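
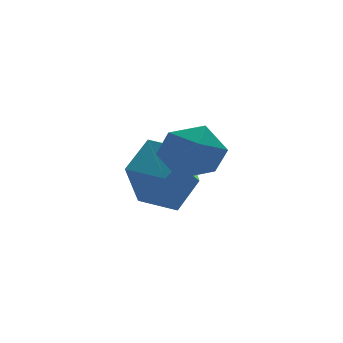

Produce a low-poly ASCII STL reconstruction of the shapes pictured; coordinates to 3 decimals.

solid 
facet normal -0.660 0.742 0.123
outer loop
vertex -4.143 1.702 1.77
vertex -3.419 2.624 0.088
vertex -5.112 0.975 0.954
endloop
endfacet
facet normal -0.353 -0.450 0.820
outer loop
vertex -4.241 -0.004 0.792
vertex -4.143 1.702 1.77
vertex -5.112 0.975 0.954
endloop
endfacet
facet normal -0.660 0.742 0.123
outer loop
vertex -5.112 0.975 0.954
vertex -3.419 2.624 0.088
vertex -4.388 1.897 -0.728
endloop
endfacet
facet normal -0.663 -0.498 -0.558
outer loop
vertex -4.388 1.897 -0.728
vertex -4.241 -0.004 0.792
vertex -5.112 0.975 0.954
endloop
endfacet
facet normal 0.663 0.498 0.558
outer loop
vertex -4.143 1.702 1.77
vertex -2.548 1.645 -0.074
vertex -3.419 2.624 0.088
endloop
endfacet
facet normal -0.353 -0.450 0.820
outer loop
vertex -3.272 0.723 1.608
vertex -4.143 1.702 1.77
vertex -4.241 -0.004 0.792
endloop
endfacet
facet normal 0.663 0.498 0.558
outer loop
vertex -3.272 0.723 1.608
vertex -2.548 1.645 -0.074
vertex -4.143 1.702 1.77
endloop
endfacet
facet normal 0.353 0.450 -0.820
outer loop
vertex -3.419 2.624 0.088
vertex -2.548 1.645 -0.074
vertex -4.388 1.897 -0.728
endloop
endfacet
facet normal -0.663 -0.498 -0.558
outer loop
vertex -3.517 0.918 -0.89
vertex -4.241 -0.004 0.792
vertex -4.388 1.897 -0.728
endloop
endfacet
facet normal 0.353 0.450 -0.820
outer loop
vertex -4.388 1.897 -0.728
vertex -2.548 1.645 -0.074
vertex -3.517 0.918 -0.89
endloop
endfacet
facet normal 0.660 -0.742 -0.123
outer loop
vertex -3.517 0.918 -0.89
vertex -3.272 0.723 1.608
vertex -4.241 -0.004 0.792
endloop
endfacet
facet normal 0.660 -0.742 -0.123
outer loop
vertex -2.548 1.645 -0.074
vertex -3.272 0.723 1.608
vertex -3.517 0.918 -0.89
endloop
endfacet
facet normal -0.151 -0.290 0.945
outer loop
vertex -4.588 -1.162 2.988
vertex -4.057 -2.085 2.79
vertex -3.517 -1.215 3.143
endloop
endfacet
facet normal -0.109 0.421 0.900
outer loop
vertex -4.588 -1.162 2.988
vertex -3.517 -1.215 3.143
vertex -3.955 -0.339 2.68
endloop
endfacet
facet normal -0.618 0.644 0.450
outer loop
vertex -4.588 -1.162 2.988
vertex -3.955 -0.339 2.68
vertex -4.764 -0.668 2.04
endloop
endfacet
facet normal -0.973 0.071 0.218
outer loop
vertex -4.588 -1.162 2.988
vertex -4.764 -0.668 2.04
vertex -4.828 -1.747 2.108
endloop
endfacet
facet normal -0.685 -0.506 0.524
outer loop
vertex -4.588 -1.162 2.988
vertex -4.828 -1.747 2.108
vertex -4.057 -2.085 2.79
endloop
endfacet
facet normal 0.523 0.588 0.617
outer loop
vertex -3.955 -0.339 2.68
vertex -3.517 -1.215 3.143
vertex -3.032 -0.753 2.292
endloop
endfacet
facet normal 0.456 -0.563 0.689
outer loop
vertex -3.517 -1.215 3.143
vertex -4.057 -2.085 2.79
vertex -3.096 -1.832 2.36
endloop
endfacet
facet normal -0.407 -0.914 0.007
outer loop
vertex -4.057 -2.085 2.79
vertex -4.828 -1.747 2.108
vertex -3.905 -2.161 1.72
endloop
endfacet
facet normal -0.874 0.021 -0.486
outer loop
vertex -4.828 -1.747 2.108
vertex -4.764 -0.668 2.04
vertex -4.343 -1.285 1.257
endloop
endfacet
facet normal -0.299 0.948 -0.110
outer loop
vertex -4.764 -0.668 2.04
vertex -3.955 -0.339 2.68
vertex -3.803 -0.415 1.61
endloop
endfacet
facet normal 0.973 -0.071 -0.218
outer loop
vertex -3.272 -1.338 1.412
vertex -3.032 -0.753 2.292
vertex -3.096 -1.832 2.36
endloop
endfacet
facet normal 0.618 -0.644 -0.450
outer loop
vertex -3.272 -1.338 1.412
vertex -3.096 -1.832 2.36
vertex -3.905 -2.161 1.72
endloop
endfacet
facet normal 0.109 -0.421 -0.900
outer loop
vertex -3.272 -1.338 1.412
vertex -3.905 -2.161 1.72
vertex -4.343 -1.285 1.257
endloop
endfacet
facet normal 0.151 0.290 -0.945
outer loop
vertex -3.272 -1.338 1.412
vertex -4.343 -1.285 1.257
vertex -3.803 -0.415 1.61
endloop
endfacet
facet normal 0.685 0.506 -0.524
outer loop
vertex -3.272 -1.338 1.412
vertex -3.803 -0.415 1.61
vertex -3.032 -0.753 2.292
endloop
endfacet
facet normal 0.874 -0.021 0.486
outer loop
vertex -3.096 -1.832 2.36
vertex -3.032 -0.753 2.292
vertex -3.517 -1.215 3.143
endloop
endfacet
facet normal 0.299 -0.948 0.110
outer loop
vertex -3.905 -2.161 1.72
vertex -3.096 -1.832 2.36
vertex -4.057 -2.085 2.79
endloop
endfacet
facet normal -0.523 -0.588 -0.617
outer loop
vertex -4.343 -1.285 1.257
vertex -3.905 -2.161 1.72
vertex -4.828 -1.747 2.108
endloop
endfacet
facet normal -0.456 0.563 -0.689
outer loop
vertex -3.803 -0.415 1.61
vertex -4.343 -1.285 1.257
vertex -4.764 -0.668 2.04
endloop
endfacet
facet normal 0.407 0.914 -0.007
outer loop
vertex -3.032 -0.753 2.292
vertex -3.803 -0.415 1.61
vertex -3.955 -0.339 2.68
endloop
endfacet

endsolid


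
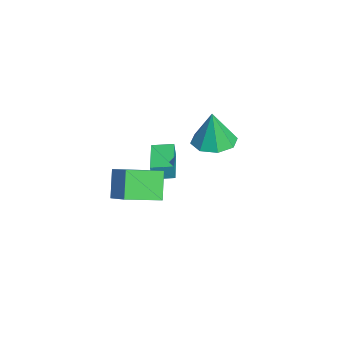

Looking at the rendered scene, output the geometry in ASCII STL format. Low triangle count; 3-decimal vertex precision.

solid 
facet normal -0.068 0.057 -0.996
outer loop
vertex -2.106 3.696 -1.89
vertex -2.774 2.873 -1.891
vertex -2.881 3.925 -1.824
endloop
endfacet
facet normal 0.285 0.822 0.493
outer loop
vertex -2.106 3.696 -1.89
vertex -2.881 3.925 -1.824
vertex -2.646 2.767 -0.029
endloop
endfacet
facet normal -0.068 0.056 -0.996
outer loop
vertex -2.881 3.925 -1.824
vertex -2.774 2.873 -1.891
vertex -3.594 3.538 -1.797
endloop
endfacet
facet normal -0.387 0.751 0.535
outer loop
vertex -2.881 3.925 -1.824
vertex -3.594 3.538 -1.797
vertex -2.646 2.767 -0.029
endloop
endfacet
facet normal -0.068 0.056 -0.996
outer loop
vertex -3.594 3.538 -1.797
vertex -2.774 2.873 -1.891
vertex -3.826 2.762 -1.825
endloop
endfacet
facet normal -0.815 0.224 0.535
outer loop
vertex -3.594 3.538 -1.797
vertex -3.826 2.762 -1.825
vertex -2.646 2.767 -0.029
endloop
endfacet
facet normal -0.068 0.057 -0.996
outer loop
vertex -3.826 2.762 -1.825
vertex -2.774 2.873 -1.891
vertex -3.442 2.05 -1.892
endloop
endfacet
facet normal -0.746 -0.449 0.492
outer loop
vertex -3.826 2.762 -1.825
vertex -3.442 2.05 -1.892
vertex -2.646 2.767 -0.029
endloop
endfacet
facet normal -0.069 0.057 -0.996
outer loop
vertex -3.442 2.05 -1.892
vertex -2.774 2.873 -1.891
vertex -2.667 1.821 -1.959
endloop
endfacet
facet normal -0.221 -0.875 0.431
outer loop
vertex -3.442 2.05 -1.892
vertex -2.667 1.821 -1.959
vertex -2.646 2.767 -0.029
endloop
endfacet
facet normal -0.069 0.057 -0.996
outer loop
vertex -2.667 1.821 -1.959
vertex -2.774 2.873 -1.891
vertex -1.954 2.208 -1.986
endloop
endfacet
facet normal 0.451 -0.803 0.389
outer loop
vertex -2.667 1.821 -1.959
vertex -1.954 2.208 -1.986
vertex -2.646 2.767 -0.029
endloop
endfacet
facet normal -0.069 0.058 -0.996
outer loop
vertex -1.954 2.208 -1.986
vertex -2.774 2.873 -1.891
vertex -1.722 2.985 -1.957
endloop
endfacet
facet normal 0.878 -0.277 0.390
outer loop
vertex -1.954 2.208 -1.986
vertex -1.722 2.985 -1.957
vertex -2.646 2.767 -0.029
endloop
endfacet
facet normal -0.069 0.057 -0.996
outer loop
vertex -1.722 2.985 -1.957
vertex -2.774 2.873 -1.891
vertex -2.106 3.696 -1.89
endloop
endfacet
facet normal 0.810 0.396 0.433
outer loop
vertex -1.722 2.985 -1.957
vertex -2.106 3.696 -1.89
vertex -2.646 2.767 -0.029
endloop
endfacet
facet normal -0.789 -0.310 -0.530
outer loop
vertex 1.05 -1.623 -0.957
vertex 0.678 -0.047 -1.324
vertex 1.902 -1.706 -2.177
endloop
endfacet
facet normal 0.224 -0.949 0.221
outer loop
vertex 3.362 -1.133 -1.196
vertex 1.05 -1.623 -0.957
vertex 1.902 -1.706 -2.177
endloop
endfacet
facet normal -0.789 -0.310 -0.530
outer loop
vertex 1.902 -1.706 -2.177
vertex 0.678 -0.047 -1.324
vertex 1.53 -0.13 -2.544
endloop
endfacet
facet normal 0.572 -0.056 -0.819
outer loop
vertex 1.53 -0.13 -2.544
vertex 3.362 -1.133 -1.196
vertex 1.902 -1.706 -2.177
endloop
endfacet
facet normal -0.572 0.056 0.819
outer loop
vertex 1.05 -1.623 -0.957
vertex 2.138 0.526 -0.343
vertex 0.678 -0.047 -1.324
endloop
endfacet
facet normal 0.224 -0.949 0.221
outer loop
vertex 2.51 -1.05 0.024
vertex 1.05 -1.623 -0.957
vertex 3.362 -1.133 -1.196
endloop
endfacet
facet normal -0.572 0.056 0.819
outer loop
vertex 2.51 -1.05 0.024
vertex 2.138 0.526 -0.343
vertex 1.05 -1.623 -0.957
endloop
endfacet
facet normal -0.224 0.949 -0.221
outer loop
vertex 0.678 -0.047 -1.324
vertex 2.138 0.526 -0.343
vertex 1.53 -0.13 -2.544
endloop
endfacet
facet normal 0.572 -0.056 -0.819
outer loop
vertex 2.99 0.443 -1.563
vertex 3.362 -1.133 -1.196
vertex 1.53 -0.13 -2.544
endloop
endfacet
facet normal -0.224 0.949 -0.221
outer loop
vertex 1.53 -0.13 -2.544
vertex 2.138 0.526 -0.343
vertex 2.99 0.443 -1.563
endloop
endfacet
facet normal 0.789 0.310 0.530
outer loop
vertex 2.99 0.443 -1.563
vertex 2.51 -1.05 0.024
vertex 3.362 -1.133 -1.196
endloop
endfacet
facet normal 0.789 0.310 0.530
outer loop
vertex 2.138 0.526 -0.343
vertex 2.51 -1.05 0.024
vertex 2.99 0.443 -1.563
endloop
endfacet
facet normal -0.994 0.047 0.094
outer loop
vertex -3.503 0.113 -2.62
vertex -3.445 1.136 -2.52
vertex -3.575 0.195 -3.422
endloop
endfacet
facet normal -0.057 -0.994 -0.097
outer loop
vertex -1.675 0.104 -3.6
vertex -3.503 0.113 -2.62
vertex -3.575 0.195 -3.422
endloop
endfacet
facet normal -0.995 0.048 0.093
outer loop
vertex -3.575 0.195 -3.422
vertex -3.445 1.136 -2.52
vertex -3.516 1.218 -3.323
endloop
endfacet
facet normal -0.088 0.101 -0.991
outer loop
vertex -3.516 1.218 -3.323
vertex -1.675 0.104 -3.6
vertex -3.575 0.195 -3.422
endloop
endfacet
facet normal 0.088 -0.102 0.991
outer loop
vertex -3.503 0.113 -2.62
vertex -1.545 1.045 -2.698
vertex -3.445 1.136 -2.52
endloop
endfacet
facet normal -0.057 -0.994 -0.096
outer loop
vertex -1.604 0.022 -2.797
vertex -3.503 0.113 -2.62
vertex -1.675 0.104 -3.6
endloop
endfacet
facet normal 0.088 -0.101 0.991
outer loop
vertex -1.604 0.022 -2.797
vertex -1.545 1.045 -2.698
vertex -3.503 0.113 -2.62
endloop
endfacet
facet normal 0.057 0.994 0.096
outer loop
vertex -3.445 1.136 -2.52
vertex -1.545 1.045 -2.698
vertex -3.516 1.218 -3.323
endloop
endfacet
facet normal -0.087 0.102 -0.991
outer loop
vertex -1.617 1.127 -3.5
vertex -1.675 0.104 -3.6
vertex -3.516 1.218 -3.323
endloop
endfacet
facet normal 0.057 0.994 0.097
outer loop
vertex -3.516 1.218 -3.323
vertex -1.545 1.045 -2.698
vertex -1.617 1.127 -3.5
endloop
endfacet
facet normal 0.995 -0.047 -0.093
outer loop
vertex -1.617 1.127 -3.5
vertex -1.604 0.022 -2.797
vertex -1.675 0.104 -3.6
endloop
endfacet
facet normal 0.994 -0.048 -0.094
outer loop
vertex -1.545 1.045 -2.698
vertex -1.604 0.022 -2.797
vertex -1.617 1.127 -3.5
endloop
endfacet

endsolid


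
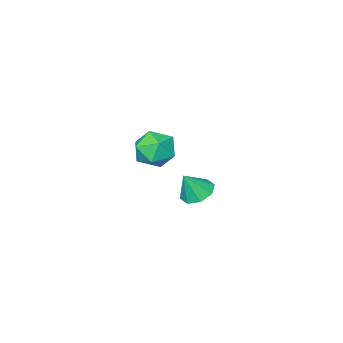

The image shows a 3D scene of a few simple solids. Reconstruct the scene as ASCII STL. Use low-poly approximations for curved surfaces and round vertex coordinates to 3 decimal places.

solid 
facet normal -0.596 -0.297 0.746
outer loop
vertex -4.61 -3.632 1.417
vertex -4.595 -4.525 1.074
vertex -3.937 -4.246 1.71
endloop
endfacet
facet normal -0.184 0.251 0.950
outer loop
vertex -4.61 -3.632 1.417
vertex -3.937 -4.246 1.71
vertex -3.704 -3.338 1.515
endloop
endfacet
facet normal -0.315 0.799 0.512
outer loop
vertex -4.61 -3.632 1.417
vertex -3.704 -3.338 1.515
vertex -4.219 -3.057 0.76
endloop
endfacet
facet normal -0.806 0.591 0.038
outer loop
vertex -4.61 -3.632 1.417
vertex -4.219 -3.057 0.76
vertex -4.77 -3.79 0.487
endloop
endfacet
facet normal -0.979 -0.087 0.183
outer loop
vertex -4.61 -3.632 1.417
vertex -4.77 -3.79 0.487
vertex -4.595 -4.525 1.074
endloop
endfacet
facet normal 0.497 0.058 0.866
outer loop
vertex -3.704 -3.338 1.515
vertex -3.937 -4.246 1.71
vertex -3.13 -4.05 1.233
endloop
endfacet
facet normal -0.167 -0.828 0.536
outer loop
vertex -3.937 -4.246 1.71
vertex -4.595 -4.525 1.074
vertex -3.681 -4.783 0.96
endloop
endfacet
facet normal -0.789 -0.487 -0.375
outer loop
vertex -4.595 -4.525 1.074
vertex -4.77 -3.79 0.487
vertex -4.196 -4.502 0.205
endloop
endfacet
facet normal -0.508 0.609 -0.609
outer loop
vertex -4.77 -3.79 0.487
vertex -4.219 -3.057 0.76
vertex -3.963 -3.594 0.01
endloop
endfacet
facet normal 0.286 0.945 0.156
outer loop
vertex -4.219 -3.057 0.76
vertex -3.704 -3.338 1.515
vertex -3.305 -3.315 0.646
endloop
endfacet
facet normal 0.806 -0.591 -0.038
outer loop
vertex -3.29 -4.208 0.303
vertex -3.13 -4.05 1.233
vertex -3.681 -4.783 0.96
endloop
endfacet
facet normal 0.315 -0.799 -0.512
outer loop
vertex -3.29 -4.208 0.303
vertex -3.681 -4.783 0.96
vertex -4.196 -4.502 0.205
endloop
endfacet
facet normal 0.184 -0.251 -0.950
outer loop
vertex -3.29 -4.208 0.303
vertex -4.196 -4.502 0.205
vertex -3.963 -3.594 0.01
endloop
endfacet
facet normal 0.596 0.297 -0.746
outer loop
vertex -3.29 -4.208 0.303
vertex -3.963 -3.594 0.01
vertex -3.305 -3.315 0.646
endloop
endfacet
facet normal 0.979 0.087 -0.183
outer loop
vertex -3.29 -4.208 0.303
vertex -3.305 -3.315 0.646
vertex -3.13 -4.05 1.233
endloop
endfacet
facet normal 0.508 -0.609 0.609
outer loop
vertex -3.681 -4.783 0.96
vertex -3.13 -4.05 1.233
vertex -3.937 -4.246 1.71
endloop
endfacet
facet normal -0.286 -0.945 -0.156
outer loop
vertex -4.196 -4.502 0.205
vertex -3.681 -4.783 0.96
vertex -4.595 -4.525 1.074
endloop
endfacet
facet normal -0.497 -0.058 -0.866
outer loop
vertex -3.963 -3.594 0.01
vertex -4.196 -4.502 0.205
vertex -4.77 -3.79 0.487
endloop
endfacet
facet normal 0.167 0.828 -0.536
outer loop
vertex -3.305 -3.315 0.646
vertex -3.963 -3.594 0.01
vertex -4.219 -3.057 0.76
endloop
endfacet
facet normal 0.789 0.487 0.375
outer loop
vertex -3.13 -4.05 1.233
vertex -3.305 -3.315 0.646
vertex -3.704 -3.338 1.515
endloop
endfacet
facet normal -0.483 0.116 -0.868
outer loop
vertex -1.692 0.371 1.059
vertex -2.198 0.725 1.388
vertex -1.596 0.897 1.076
endloop
endfacet
facet normal 0.984 -0.180 0.008
outer loop
vertex -1.692 0.371 1.059
vertex -1.596 0.897 1.076
vertex -1.662 0.595 2.352
endloop
endfacet
facet normal -0.483 0.119 -0.867
outer loop
vertex -1.596 0.897 1.076
vertex -2.198 0.725 1.388
vertex -1.852 1.323 1.277
endloop
endfacet
facet normal 0.877 0.455 0.153
outer loop
vertex -1.596 0.897 1.076
vertex -1.852 1.323 1.277
vertex -1.662 0.595 2.352
endloop
endfacet
facet normal -0.482 0.118 -0.868
outer loop
vertex -1.852 1.323 1.277
vertex -2.198 0.725 1.388
vertex -2.311 1.399 1.542
endloop
endfacet
facet normal 0.399 0.790 0.465
outer loop
vertex -1.852 1.323 1.277
vertex -2.311 1.399 1.542
vertex -1.662 0.595 2.352
endloop
endfacet
facet normal -0.484 0.117 -0.867
outer loop
vertex -2.311 1.399 1.542
vertex -2.198 0.725 1.388
vertex -2.704 1.079 1.718
endloop
endfacet
facet normal -0.171 0.628 0.760
outer loop
vertex -2.311 1.399 1.542
vertex -2.704 1.079 1.718
vertex -1.662 0.595 2.352
endloop
endfacet
facet normal -0.483 0.118 -0.867
outer loop
vertex -2.704 1.079 1.718
vertex -2.198 0.725 1.388
vertex -2.8 0.553 1.7
endloop
endfacet
facet normal -0.498 0.061 0.865
outer loop
vertex -2.704 1.079 1.718
vertex -2.8 0.553 1.7
vertex -1.662 0.595 2.352
endloop
endfacet
facet normal -0.483 0.117 -0.868
outer loop
vertex -2.8 0.553 1.7
vertex -2.198 0.725 1.388
vertex -2.544 0.127 1.5
endloop
endfacet
facet normal -0.391 -0.573 0.720
outer loop
vertex -2.8 0.553 1.7
vertex -2.544 0.127 1.5
vertex -1.662 0.595 2.352
endloop
endfacet
facet normal -0.484 0.117 -0.867
outer loop
vertex -2.544 0.127 1.5
vertex -2.198 0.725 1.388
vertex -2.085 0.052 1.234
endloop
endfacet
facet normal 0.088 -0.909 0.408
outer loop
vertex -2.544 0.127 1.5
vertex -2.085 0.052 1.234
vertex -1.662 0.595 2.352
endloop
endfacet
facet normal -0.482 0.118 -0.868
outer loop
vertex -2.085 0.052 1.234
vertex -2.198 0.725 1.388
vertex -1.692 0.371 1.059
endloop
endfacet
facet normal 0.656 -0.746 0.114
outer loop
vertex -2.085 0.052 1.234
vertex -1.692 0.371 1.059
vertex -1.662 0.595 2.352
endloop
endfacet

endsolid


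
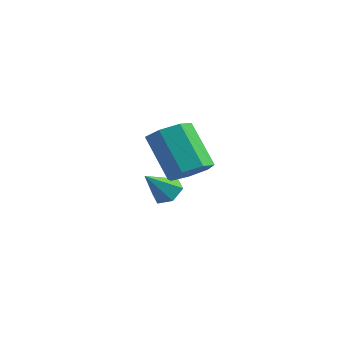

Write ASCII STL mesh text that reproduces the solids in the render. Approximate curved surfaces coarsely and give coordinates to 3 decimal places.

solid 
facet normal 0.597 -0.093 -0.797
outer loop
vertex 3.949 0.771 3.157
vertex 3.44 0.243 2.837
vertex 3.452 1.039 2.753
endloop
endfacet
facet normal 0.362 0.918 0.163
outer loop
vertex 3.949 0.771 3.157
vertex 3.452 1.039 2.753
vertex 2.85 0.944 4.622
endloop
endfacet
facet normal 0.362 0.918 0.163
outer loop
vertex 2.85 0.944 4.622
vertex 3.452 1.039 2.753
vertex 2.353 1.212 4.218
endloop
endfacet
facet normal -0.597 0.095 0.797
outer loop
vertex 2.85 0.944 4.622
vertex 2.353 1.212 4.218
vertex 2.34 0.417 4.303
endloop
endfacet
facet normal 0.598 -0.093 -0.796
outer loop
vertex 3.452 1.039 2.753
vertex 3.44 0.243 2.837
vertex 2.946 0.708 2.412
endloop
endfacet
facet normal -0.334 0.874 -0.353
outer loop
vertex 3.452 1.039 2.753
vertex 2.946 0.708 2.412
vertex 2.353 1.212 4.218
endloop
endfacet
facet normal -0.334 0.874 -0.354
outer loop
vertex 2.353 1.212 4.218
vertex 2.946 0.708 2.412
vertex 1.847 0.881 3.878
endloop
endfacet
facet normal -0.597 0.095 0.796
outer loop
vertex 2.353 1.212 4.218
vertex 1.847 0.881 3.878
vertex 2.34 0.417 4.303
endloop
endfacet
facet normal 0.596 -0.095 -0.797
outer loop
vertex 2.946 0.708 2.412
vertex 3.44 0.243 2.837
vertex 2.811 0.027 2.392
endloop
endfacet
facet normal -0.778 0.172 -0.604
outer loop
vertex 2.946 0.708 2.412
vertex 2.811 0.027 2.392
vertex 1.847 0.881 3.878
endloop
endfacet
facet normal -0.778 0.173 -0.604
outer loop
vertex 1.847 0.881 3.878
vertex 2.811 0.027 2.392
vertex 1.712 0.2 3.857
endloop
endfacet
facet normal -0.598 0.094 0.796
outer loop
vertex 1.847 0.881 3.878
vertex 1.712 0.2 3.857
vertex 2.34 0.417 4.303
endloop
endfacet
facet normal 0.596 -0.094 -0.797
outer loop
vertex 2.811 0.027 2.392
vertex 3.44 0.243 2.837
vertex 3.15 -0.491 2.707
endloop
endfacet
facet normal -0.637 -0.660 -0.400
outer loop
vertex 2.811 0.027 2.392
vertex 3.15 -0.491 2.707
vertex 1.712 0.2 3.857
endloop
endfacet
facet normal -0.637 -0.660 -0.400
outer loop
vertex 1.712 0.2 3.857
vertex 3.15 -0.491 2.707
vertex 2.051 -0.318 4.172
endloop
endfacet
facet normal -0.598 0.093 0.796
outer loop
vertex 1.712 0.2 3.857
vertex 2.051 -0.318 4.172
vertex 2.34 0.417 4.303
endloop
endfacet
facet normal 0.597 -0.095 -0.797
outer loop
vertex 3.15 -0.491 2.707
vertex 3.44 0.243 2.837
vertex 3.707 -0.456 3.12
endloop
endfacet
facet normal -0.016 -0.994 0.106
outer loop
vertex 3.15 -0.491 2.707
vertex 3.707 -0.456 3.12
vertex 2.051 -0.318 4.172
endloop
endfacet
facet normal -0.015 -0.994 0.107
outer loop
vertex 2.051 -0.318 4.172
vertex 3.707 -0.456 3.12
vertex 2.607 -0.282 4.586
endloop
endfacet
facet normal -0.598 0.094 0.796
outer loop
vertex 2.051 -0.318 4.172
vertex 2.607 -0.282 4.586
vertex 2.34 0.417 4.303
endloop
endfacet
facet normal 0.598 -0.094 -0.796
outer loop
vertex 3.707 -0.456 3.12
vertex 3.44 0.243 2.837
vertex 4.062 0.106 3.32
endloop
endfacet
facet normal 0.617 -0.579 0.532
outer loop
vertex 3.707 -0.456 3.12
vertex 4.062 0.106 3.32
vertex 2.607 -0.282 4.586
endloop
endfacet
facet normal 0.617 -0.581 0.531
outer loop
vertex 2.607 -0.282 4.586
vertex 4.062 0.106 3.32
vertex 2.963 0.279 4.786
endloop
endfacet
facet normal -0.597 0.095 0.797
outer loop
vertex 2.607 -0.282 4.586
vertex 2.963 0.279 4.786
vertex 2.34 0.417 4.303
endloop
endfacet
facet normal 0.598 -0.094 -0.796
outer loop
vertex 4.062 0.106 3.32
vertex 3.44 0.243 2.837
vertex 3.949 0.771 3.157
endloop
endfacet
facet normal 0.785 0.270 0.557
outer loop
vertex 4.062 0.106 3.32
vertex 3.949 0.771 3.157
vertex 2.963 0.279 4.786
endloop
endfacet
facet normal 0.785 0.271 0.557
outer loop
vertex 2.963 0.279 4.786
vertex 3.949 0.771 3.157
vertex 2.85 0.944 4.622
endloop
endfacet
facet normal -0.597 0.095 0.797
outer loop
vertex 2.963 0.279 4.786
vertex 2.85 0.944 4.622
vertex 2.34 0.417 4.303
endloop
endfacet
facet normal 0.132 0.702 -0.700
outer loop
vertex -0.183 3.952 0.09
vertex -0.77 3.817 -0.156
vertex -0.707 4.268 0.308
endloop
endfacet
facet normal 0.482 0.212 0.850
outer loop
vertex -0.183 3.952 0.09
vertex -0.707 4.268 0.308
vertex -0.95 2.863 0.796
endloop
endfacet
facet normal 0.132 0.702 -0.700
outer loop
vertex -0.707 4.268 0.308
vertex -0.77 3.817 -0.156
vertex -1.294 4.134 0.063
endloop
endfacet
facet normal -0.428 0.362 0.828
outer loop
vertex -0.707 4.268 0.308
vertex -1.294 4.134 0.063
vertex -0.95 2.863 0.796
endloop
endfacet
facet normal 0.133 0.703 -0.699
outer loop
vertex -1.294 4.134 0.063
vertex -0.77 3.817 -0.156
vertex -1.356 3.683 -0.402
endloop
endfacet
facet normal -0.962 -0.120 0.244
outer loop
vertex -1.294 4.134 0.063
vertex -1.356 3.683 -0.402
vertex -0.95 2.863 0.796
endloop
endfacet
facet normal 0.133 0.703 -0.699
outer loop
vertex -1.356 3.683 -0.402
vertex -0.77 3.817 -0.156
vertex -0.832 3.367 -0.62
endloop
endfacet
facet normal -0.583 -0.749 -0.315
outer loop
vertex -1.356 3.683 -0.402
vertex -0.832 3.367 -0.62
vertex -0.95 2.863 0.796
endloop
endfacet
facet normal 0.133 0.703 -0.699
outer loop
vertex -0.832 3.367 -0.62
vertex -0.77 3.817 -0.156
vertex -0.246 3.501 -0.374
endloop
endfacet
facet normal 0.328 -0.898 -0.292
outer loop
vertex -0.832 3.367 -0.62
vertex -0.246 3.501 -0.374
vertex -0.95 2.863 0.796
endloop
endfacet
facet normal 0.132 0.702 -0.700
outer loop
vertex -0.246 3.501 -0.374
vertex -0.77 3.817 -0.156
vertex -0.183 3.952 0.09
endloop
endfacet
facet normal 0.861 -0.418 0.290
outer loop
vertex -0.246 3.501 -0.374
vertex -0.183 3.952 0.09
vertex -0.95 2.863 0.796
endloop
endfacet

endsolid


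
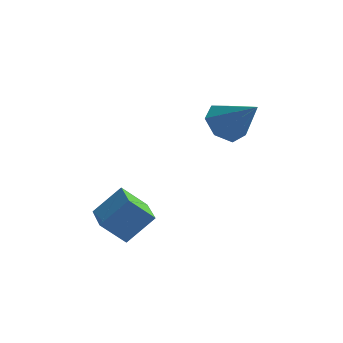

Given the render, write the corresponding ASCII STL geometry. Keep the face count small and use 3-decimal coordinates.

solid 
facet normal -0.695 -0.122 0.709
outer loop
vertex -2.553 -2.769 -1.623
vertex -2.989 -1.411 -1.816
vertex -3.466 -3.2 -2.593
endloop
endfacet
facet normal 0.303 -0.944 0.134
outer loop
vertex -2.611 -3.049 -3.464
vertex -2.553 -2.769 -1.623
vertex -3.466 -3.2 -2.593
endloop
endfacet
facet normal -0.695 -0.122 0.708
outer loop
vertex -3.466 -3.2 -2.593
vertex -2.989 -1.411 -1.816
vertex -3.902 -1.841 -2.786
endloop
endfacet
facet normal -0.652 -0.308 -0.693
outer loop
vertex -3.902 -1.841 -2.786
vertex -2.611 -3.049 -3.464
vertex -3.466 -3.2 -2.593
endloop
endfacet
facet normal 0.652 0.308 0.693
outer loop
vertex -2.553 -2.769 -1.623
vertex -2.134 -1.26 -2.687
vertex -2.989 -1.411 -1.816
endloop
endfacet
facet normal 0.302 -0.944 0.134
outer loop
vertex -1.698 -2.619 -2.494
vertex -2.553 -2.769 -1.623
vertex -2.611 -3.049 -3.464
endloop
endfacet
facet normal 0.652 0.308 0.693
outer loop
vertex -1.698 -2.619 -2.494
vertex -2.134 -1.26 -2.687
vertex -2.553 -2.769 -1.623
endloop
endfacet
facet normal -0.303 0.944 -0.133
outer loop
vertex -2.989 -1.411 -1.816
vertex -2.134 -1.26 -2.687
vertex -3.902 -1.841 -2.786
endloop
endfacet
facet normal -0.652 -0.308 -0.693
outer loop
vertex -3.047 -1.691 -3.657
vertex -2.611 -3.049 -3.464
vertex -3.902 -1.841 -2.786
endloop
endfacet
facet normal -0.303 0.944 -0.134
outer loop
vertex -3.902 -1.841 -2.786
vertex -2.134 -1.26 -2.687
vertex -3.047 -1.691 -3.657
endloop
endfacet
facet normal 0.695 0.122 -0.708
outer loop
vertex -3.047 -1.691 -3.657
vertex -1.698 -2.619 -2.494
vertex -2.611 -3.049 -3.464
endloop
endfacet
facet normal 0.695 0.122 -0.709
outer loop
vertex -2.134 -1.26 -2.687
vertex -1.698 -2.619 -2.494
vertex -3.047 -1.691 -3.657
endloop
endfacet
facet normal -0.624 0.396 -0.673
outer loop
vertex 0.844 2.37 -0.282
vertex 0.268 1.676 -0.156
vertex 0.301 2.473 0.282
endloop
endfacet
facet normal 0.596 0.663 0.453
outer loop
vertex 0.844 2.37 -0.282
vertex 0.301 2.473 0.282
vertex 1.392 0.964 1.056
endloop
endfacet
facet normal -0.624 0.396 -0.674
outer loop
vertex 0.301 2.473 0.282
vertex 0.268 1.676 -0.156
vertex -0.267 1.977 0.516
endloop
endfacet
facet normal -0.020 0.445 0.895
outer loop
vertex 0.301 2.473 0.282
vertex -0.267 1.977 0.516
vertex 1.392 0.964 1.056
endloop
endfacet
facet normal -0.624 0.395 -0.674
outer loop
vertex -0.267 1.977 0.516
vertex 0.268 1.676 -0.156
vertex -0.431 1.254 0.244
endloop
endfacet
facet normal -0.426 -0.232 0.874
outer loop
vertex -0.267 1.977 0.516
vertex -0.431 1.254 0.244
vertex 1.392 0.964 1.056
endloop
endfacet
facet normal -0.624 0.396 -0.673
outer loop
vertex -0.431 1.254 0.244
vertex 0.268 1.676 -0.156
vertex -0.07 0.849 -0.329
endloop
endfacet
facet normal -0.317 -0.857 0.406
outer loop
vertex -0.431 1.254 0.244
vertex -0.07 0.849 -0.329
vertex 1.392 0.964 1.056
endloop
endfacet
facet normal -0.624 0.396 -0.674
outer loop
vertex -0.07 0.849 -0.329
vertex 0.268 1.676 -0.156
vertex 0.547 1.067 -0.772
endloop
endfacet
facet normal 0.226 -0.961 -0.159
outer loop
vertex -0.07 0.849 -0.329
vertex 0.547 1.067 -0.772
vertex 1.392 0.964 1.056
endloop
endfacet
facet normal -0.624 0.395 -0.674
outer loop
vertex 0.547 1.067 -0.772
vertex 0.268 1.676 -0.156
vertex 0.953 1.744 -0.751
endloop
endfacet
facet normal 0.794 -0.464 -0.393
outer loop
vertex 0.547 1.067 -0.772
vertex 0.953 1.744 -0.751
vertex 1.392 0.964 1.056
endloop
endfacet
facet normal -0.624 0.396 -0.673
outer loop
vertex 0.953 1.744 -0.751
vertex 0.268 1.676 -0.156
vertex 0.844 2.37 -0.282
endloop
endfacet
facet normal 0.958 0.258 -0.122
outer loop
vertex 0.953 1.744 -0.751
vertex 0.844 2.37 -0.282
vertex 1.392 0.964 1.056
endloop
endfacet

endsolid


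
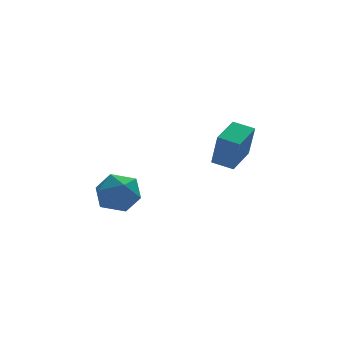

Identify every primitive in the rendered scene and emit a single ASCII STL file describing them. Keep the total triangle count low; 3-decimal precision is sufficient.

solid 
facet normal -0.675 -0.710 -0.202
outer loop
vertex 2.3 -3.897 1.902
vertex 1.637 -3.327 2.115
vertex 2.239 -3.428 0.457
endloop
endfacet
facet normal 0.737 -0.633 -0.237
outer loop
vertex 3.203 -2.413 0.745
vertex 2.3 -3.897 1.902
vertex 2.239 -3.428 0.457
endloop
endfacet
facet normal -0.674 -0.711 -0.201
outer loop
vertex 2.239 -3.428 0.457
vertex 1.637 -3.327 2.115
vertex 1.575 -2.859 0.67
endloop
endfacet
facet normal -0.041 0.308 -0.950
outer loop
vertex 1.575 -2.859 0.67
vertex 3.203 -2.413 0.745
vertex 2.239 -3.428 0.457
endloop
endfacet
facet normal 0.040 -0.308 0.950
outer loop
vertex 2.3 -3.897 1.902
vertex 2.601 -2.312 2.403
vertex 1.637 -3.327 2.115
endloop
endfacet
facet normal 0.737 -0.633 -0.237
outer loop
vertex 3.265 -2.881 2.19
vertex 2.3 -3.897 1.902
vertex 3.203 -2.413 0.745
endloop
endfacet
facet normal 0.041 -0.308 0.950
outer loop
vertex 3.265 -2.881 2.19
vertex 2.601 -2.312 2.403
vertex 2.3 -3.897 1.902
endloop
endfacet
facet normal -0.737 0.633 0.237
outer loop
vertex 1.637 -3.327 2.115
vertex 2.601 -2.312 2.403
vertex 1.575 -2.859 0.67
endloop
endfacet
facet normal -0.041 0.308 -0.951
outer loop
vertex 2.54 -1.843 0.958
vertex 3.203 -2.413 0.745
vertex 1.575 -2.859 0.67
endloop
endfacet
facet normal -0.737 0.633 0.237
outer loop
vertex 1.575 -2.859 0.67
vertex 2.601 -2.312 2.403
vertex 2.54 -1.843 0.958
endloop
endfacet
facet normal 0.675 0.710 0.201
outer loop
vertex 2.54 -1.843 0.958
vertex 3.265 -2.881 2.19
vertex 3.203 -2.413 0.745
endloop
endfacet
facet normal 0.674 0.711 0.202
outer loop
vertex 2.601 -2.312 2.403
vertex 3.265 -2.881 2.19
vertex 2.54 -1.843 0.958
endloop
endfacet
facet normal -0.275 0.804 0.528
outer loop
vertex -2.726 -2.46 -0.221
vertex -2.261 -2.809 0.553
vertex -1.796 -2.238 -0.075
endloop
endfacet
facet normal -0.205 0.965 -0.164
outer loop
vertex -2.726 -2.46 -0.221
vertex -1.796 -2.238 -0.075
vertex -2.107 -2.455 -0.964
endloop
endfacet
facet normal -0.646 0.545 -0.535
outer loop
vertex -2.726 -2.46 -0.221
vertex -2.107 -2.455 -0.964
vertex -2.765 -3.16 -0.887
endloop
endfacet
facet normal -0.990 0.123 -0.071
outer loop
vertex -2.726 -2.46 -0.221
vertex -2.765 -3.16 -0.887
vertex -2.86 -3.379 0.051
endloop
endfacet
facet normal -0.760 0.284 0.585
outer loop
vertex -2.726 -2.46 -0.221
vertex -2.86 -3.379 0.051
vertex -2.261 -2.809 0.553
endloop
endfacet
facet normal 0.464 0.810 -0.360
outer loop
vertex -2.107 -2.455 -0.964
vertex -1.796 -2.238 -0.075
vertex -1.26 -2.801 -0.651
endloop
endfacet
facet normal 0.351 0.549 0.759
outer loop
vertex -1.796 -2.238 -0.075
vertex -2.261 -2.809 0.553
vertex -1.355 -3.02 0.287
endloop
endfacet
facet normal -0.435 -0.293 0.852
outer loop
vertex -2.261 -2.809 0.553
vertex -2.86 -3.379 0.051
vertex -2.013 -3.725 0.364
endloop
endfacet
facet normal -0.807 -0.552 -0.211
outer loop
vertex -2.86 -3.379 0.051
vertex -2.765 -3.16 -0.887
vertex -2.324 -3.942 -0.525
endloop
endfacet
facet normal -0.251 0.130 -0.959
outer loop
vertex -2.765 -3.16 -0.887
vertex -2.107 -2.455 -0.964
vertex -1.859 -3.371 -1.153
endloop
endfacet
facet normal 0.990 -0.123 0.071
outer loop
vertex -1.394 -3.72 -0.379
vertex -1.26 -2.801 -0.651
vertex -1.355 -3.02 0.287
endloop
endfacet
facet normal 0.646 -0.545 0.535
outer loop
vertex -1.394 -3.72 -0.379
vertex -1.355 -3.02 0.287
vertex -2.013 -3.725 0.364
endloop
endfacet
facet normal 0.205 -0.965 0.164
outer loop
vertex -1.394 -3.72 -0.379
vertex -2.013 -3.725 0.364
vertex -2.324 -3.942 -0.525
endloop
endfacet
facet normal 0.275 -0.804 -0.528
outer loop
vertex -1.394 -3.72 -0.379
vertex -2.324 -3.942 -0.525
vertex -1.859 -3.371 -1.153
endloop
endfacet
facet normal 0.760 -0.284 -0.585
outer loop
vertex -1.394 -3.72 -0.379
vertex -1.859 -3.371 -1.153
vertex -1.26 -2.801 -0.651
endloop
endfacet
facet normal 0.807 0.552 0.211
outer loop
vertex -1.355 -3.02 0.287
vertex -1.26 -2.801 -0.651
vertex -1.796 -2.238 -0.075
endloop
endfacet
facet normal 0.251 -0.130 0.959
outer loop
vertex -2.013 -3.725 0.364
vertex -1.355 -3.02 0.287
vertex -2.261 -2.809 0.553
endloop
endfacet
facet normal -0.464 -0.810 0.360
outer loop
vertex -2.324 -3.942 -0.525
vertex -2.013 -3.725 0.364
vertex -2.86 -3.379 0.051
endloop
endfacet
facet normal -0.351 -0.549 -0.759
outer loop
vertex -1.859 -3.371 -1.153
vertex -2.324 -3.942 -0.525
vertex -2.765 -3.16 -0.887
endloop
endfacet
facet normal 0.435 0.293 -0.852
outer loop
vertex -1.26 -2.801 -0.651
vertex -1.859 -3.371 -1.153
vertex -2.107 -2.455 -0.964
endloop
endfacet

endsolid


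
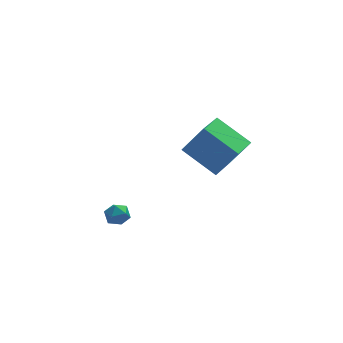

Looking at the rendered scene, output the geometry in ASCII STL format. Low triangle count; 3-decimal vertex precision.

solid 
facet normal 0.260 0.553 0.792
outer loop
vertex -3.846 0.005 2.352
vertex -3.902 -0.527 2.742
vertex -3.322 -0.387 2.454
endloop
endfacet
facet normal 0.563 0.803 0.195
outer loop
vertex -3.846 0.005 2.352
vertex -3.322 -0.387 2.454
vertex -3.447 -0.152 1.847
endloop
endfacet
facet normal 0.042 0.963 -0.266
outer loop
vertex -3.846 0.005 2.352
vertex -3.447 -0.152 1.847
vertex -4.104 -0.147 1.761
endloop
endfacet
facet normal -0.582 0.812 0.045
outer loop
vertex -3.846 0.005 2.352
vertex -4.104 -0.147 1.761
vertex -4.385 -0.379 2.314
endloop
endfacet
facet normal -0.447 0.559 0.698
outer loop
vertex -3.846 0.005 2.352
vertex -4.385 -0.379 2.314
vertex -3.902 -0.527 2.742
endloop
endfacet
facet normal 0.956 0.281 -0.088
outer loop
vertex -3.447 -0.152 1.847
vertex -3.322 -0.387 2.454
vertex -3.255 -0.781 1.926
endloop
endfacet
facet normal 0.465 -0.124 0.876
outer loop
vertex -3.322 -0.387 2.454
vertex -3.902 -0.527 2.742
vertex -3.536 -1.013 2.479
endloop
endfacet
facet normal -0.678 -0.116 0.725
outer loop
vertex -3.902 -0.527 2.742
vertex -4.385 -0.379 2.314
vertex -4.193 -1.008 2.393
endloop
endfacet
facet normal -0.896 0.293 -0.333
outer loop
vertex -4.385 -0.379 2.314
vertex -4.104 -0.147 1.761
vertex -4.318 -0.773 1.786
endloop
endfacet
facet normal 0.113 0.538 -0.836
outer loop
vertex -4.104 -0.147 1.761
vertex -3.447 -0.152 1.847
vertex -3.738 -0.633 1.498
endloop
endfacet
facet normal 0.582 -0.812 -0.045
outer loop
vertex -3.794 -1.165 1.888
vertex -3.255 -0.781 1.926
vertex -3.536 -1.013 2.479
endloop
endfacet
facet normal -0.042 -0.963 0.266
outer loop
vertex -3.794 -1.165 1.888
vertex -3.536 -1.013 2.479
vertex -4.193 -1.008 2.393
endloop
endfacet
facet normal -0.563 -0.803 -0.195
outer loop
vertex -3.794 -1.165 1.888
vertex -4.193 -1.008 2.393
vertex -4.318 -0.773 1.786
endloop
endfacet
facet normal -0.260 -0.553 -0.792
outer loop
vertex -3.794 -1.165 1.888
vertex -4.318 -0.773 1.786
vertex -3.738 -0.633 1.498
endloop
endfacet
facet normal 0.447 -0.559 -0.698
outer loop
vertex -3.794 -1.165 1.888
vertex -3.738 -0.633 1.498
vertex -3.255 -0.781 1.926
endloop
endfacet
facet normal 0.896 -0.293 0.333
outer loop
vertex -3.536 -1.013 2.479
vertex -3.255 -0.781 1.926
vertex -3.322 -0.387 2.454
endloop
endfacet
facet normal -0.113 -0.538 0.836
outer loop
vertex -4.193 -1.008 2.393
vertex -3.536 -1.013 2.479
vertex -3.902 -0.527 2.742
endloop
endfacet
facet normal -0.956 -0.281 0.088
outer loop
vertex -4.318 -0.773 1.786
vertex -4.193 -1.008 2.393
vertex -4.385 -0.379 2.314
endloop
endfacet
facet normal -0.465 0.124 -0.876
outer loop
vertex -3.738 -0.633 1.498
vertex -4.318 -0.773 1.786
vertex -4.104 -0.147 1.761
endloop
endfacet
facet normal 0.678 0.116 -0.725
outer loop
vertex -3.255 -0.781 1.926
vertex -3.738 -0.633 1.498
vertex -3.447 -0.152 1.847
endloop
endfacet
facet normal -0.512 0.190 -0.838
outer loop
vertex 0.109 2.29 3.605
vertex 1.178 3.546 3.236
vertex 1.359 0.911 2.529
endloop
endfacet
facet normal -0.632 -0.743 0.218
outer loop
vertex 2.322 0.554 4.104
vertex 0.109 2.29 3.605
vertex 1.359 0.911 2.529
endloop
endfacet
facet normal -0.512 0.190 -0.838
outer loop
vertex 1.359 0.911 2.529
vertex 1.178 3.546 3.236
vertex 2.428 2.167 2.16
endloop
endfacet
facet normal 0.581 -0.642 -0.501
outer loop
vertex 2.428 2.167 2.16
vertex 2.322 0.554 4.104
vertex 1.359 0.911 2.529
endloop
endfacet
facet normal -0.581 0.642 0.501
outer loop
vertex 0.109 2.29 3.605
vertex 2.141 3.189 4.811
vertex 1.178 3.546 3.236
endloop
endfacet
facet normal -0.632 -0.743 0.218
outer loop
vertex 1.072 1.933 5.18
vertex 0.109 2.29 3.605
vertex 2.322 0.554 4.104
endloop
endfacet
facet normal -0.581 0.642 0.501
outer loop
vertex 1.072 1.933 5.18
vertex 2.141 3.189 4.811
vertex 0.109 2.29 3.605
endloop
endfacet
facet normal 0.632 0.743 -0.218
outer loop
vertex 1.178 3.546 3.236
vertex 2.141 3.189 4.811
vertex 2.428 2.167 2.16
endloop
endfacet
facet normal 0.581 -0.642 -0.501
outer loop
vertex 3.391 1.81 3.735
vertex 2.322 0.554 4.104
vertex 2.428 2.167 2.16
endloop
endfacet
facet normal 0.632 0.743 -0.218
outer loop
vertex 2.428 2.167 2.16
vertex 2.141 3.189 4.811
vertex 3.391 1.81 3.735
endloop
endfacet
facet normal 0.512 -0.190 0.838
outer loop
vertex 3.391 1.81 3.735
vertex 1.072 1.933 5.18
vertex 2.322 0.554 4.104
endloop
endfacet
facet normal 0.512 -0.190 0.838
outer loop
vertex 2.141 3.189 4.811
vertex 1.072 1.933 5.18
vertex 3.391 1.81 3.735
endloop
endfacet

endsolid


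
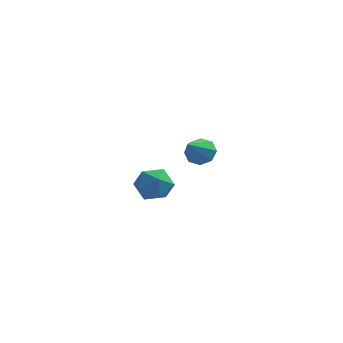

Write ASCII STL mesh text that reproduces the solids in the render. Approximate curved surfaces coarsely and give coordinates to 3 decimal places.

solid 
facet normal 0.201 0.733 -0.650
outer loop
vertex -0.133 5.053 -3.431
vertex -0.74 4.642 -4.082
vertex -0.837 5.304 -3.366
endloop
endfacet
facet normal 0.183 0.268 0.946
outer loop
vertex -0.133 5.053 -3.431
vertex -0.837 5.304 -3.366
vertex -1.18 3.038 -2.658
endloop
endfacet
facet normal 0.202 0.733 -0.650
outer loop
vertex -0.837 5.304 -3.366
vertex -0.74 4.642 -4.082
vertex -1.484 5.168 -3.72
endloop
endfacet
facet normal -0.506 0.326 0.799
outer loop
vertex -0.837 5.304 -3.366
vertex -1.484 5.168 -3.72
vertex -1.18 3.038 -2.658
endloop
endfacet
facet normal 0.201 0.732 -0.651
outer loop
vertex -1.484 5.168 -3.72
vertex -0.74 4.642 -4.082
vertex -1.695 4.723 -4.286
endloop
endfacet
facet normal -0.944 0.029 0.329
outer loop
vertex -1.484 5.168 -3.72
vertex -1.695 4.723 -4.286
vertex -1.18 3.038 -2.658
endloop
endfacet
facet normal 0.201 0.733 -0.650
outer loop
vertex -1.695 4.723 -4.286
vertex -0.74 4.642 -4.082
vertex -1.347 4.232 -4.732
endloop
endfacet
facet normal -0.874 -0.449 -0.188
outer loop
vertex -1.695 4.723 -4.286
vertex -1.347 4.232 -4.732
vertex -1.18 3.038 -2.658
endloop
endfacet
facet normal 0.201 0.733 -0.650
outer loop
vertex -1.347 4.232 -4.732
vertex -0.74 4.642 -4.082
vertex -0.643 3.981 -4.798
endloop
endfacet
facet normal -0.337 -0.827 -0.449
outer loop
vertex -1.347 4.232 -4.732
vertex -0.643 3.981 -4.798
vertex -1.18 3.038 -2.658
endloop
endfacet
facet normal 0.201 0.733 -0.650
outer loop
vertex -0.643 3.981 -4.798
vertex -0.74 4.642 -4.082
vertex 0.004 4.117 -4.444
endloop
endfacet
facet normal 0.352 -0.886 -0.302
outer loop
vertex -0.643 3.981 -4.798
vertex 0.004 4.117 -4.444
vertex -1.18 3.038 -2.658
endloop
endfacet
facet normal 0.201 0.733 -0.650
outer loop
vertex 0.004 4.117 -4.444
vertex -0.74 4.642 -4.082
vertex 0.215 4.561 -3.878
endloop
endfacet
facet normal 0.790 -0.589 0.168
outer loop
vertex 0.004 4.117 -4.444
vertex 0.215 4.561 -3.878
vertex -1.18 3.038 -2.658
endloop
endfacet
facet normal 0.201 0.733 -0.650
outer loop
vertex 0.215 4.561 -3.878
vertex -0.74 4.642 -4.082
vertex -0.133 5.053 -3.431
endloop
endfacet
facet normal 0.721 -0.112 0.684
outer loop
vertex 0.215 4.561 -3.878
vertex -0.133 5.053 -3.431
vertex -1.18 3.038 -2.658
endloop
endfacet
facet normal -0.750 0.623 -0.222
outer loop
vertex -2.26 -2.208 -3.402
vertex -2.992 -2.845 -2.716
vertex -2.379 -1.94 -2.25
endloop
endfacet
facet normal -0.124 0.964 -0.237
outer loop
vertex -2.26 -2.208 -3.402
vertex -2.379 -1.94 -2.25
vertex -1.304 -1.926 -2.756
endloop
endfacet
facet normal 0.295 0.636 -0.713
outer loop
vertex -2.26 -2.208 -3.402
vertex -1.304 -1.926 -2.756
vertex -1.252 -2.823 -3.534
endloop
endfacet
facet normal -0.074 0.092 -0.993
outer loop
vertex -2.26 -2.208 -3.402
vertex -1.252 -2.823 -3.534
vertex -2.296 -3.39 -3.509
endloop
endfacet
facet normal -0.719 0.084 -0.689
outer loop
vertex -2.26 -2.208 -3.402
vertex -2.296 -3.39 -3.509
vertex -2.992 -2.845 -2.716
endloop
endfacet
facet normal 0.180 0.896 0.406
outer loop
vertex -1.304 -1.926 -2.756
vertex -2.379 -1.94 -2.25
vertex -1.444 -2.39 -1.671
endloop
endfacet
facet normal -0.835 0.344 0.429
outer loop
vertex -2.379 -1.94 -2.25
vertex -2.992 -2.845 -2.716
vertex -2.488 -2.957 -1.646
endloop
endfacet
facet normal -0.785 -0.527 -0.327
outer loop
vertex -2.992 -2.845 -2.716
vertex -2.296 -3.39 -3.509
vertex -2.436 -3.854 -2.424
endloop
endfacet
facet normal 0.259 -0.514 -0.818
outer loop
vertex -2.296 -3.39 -3.509
vertex -1.252 -2.823 -3.534
vertex -1.361 -3.84 -2.93
endloop
endfacet
facet normal 0.856 0.366 -0.365
outer loop
vertex -1.252 -2.823 -3.534
vertex -1.304 -1.926 -2.756
vertex -0.748 -2.935 -2.464
endloop
endfacet
facet normal 0.074 -0.092 0.993
outer loop
vertex -1.48 -3.572 -1.778
vertex -1.444 -2.39 -1.671
vertex -2.488 -2.957 -1.646
endloop
endfacet
facet normal -0.295 -0.636 0.713
outer loop
vertex -1.48 -3.572 -1.778
vertex -2.488 -2.957 -1.646
vertex -2.436 -3.854 -2.424
endloop
endfacet
facet normal 0.124 -0.964 0.237
outer loop
vertex -1.48 -3.572 -1.778
vertex -2.436 -3.854 -2.424
vertex -1.361 -3.84 -2.93
endloop
endfacet
facet normal 0.750 -0.623 0.222
outer loop
vertex -1.48 -3.572 -1.778
vertex -1.361 -3.84 -2.93
vertex -0.748 -2.935 -2.464
endloop
endfacet
facet normal 0.719 -0.084 0.689
outer loop
vertex -1.48 -3.572 -1.778
vertex -0.748 -2.935 -2.464
vertex -1.444 -2.39 -1.671
endloop
endfacet
facet normal -0.259 0.514 0.818
outer loop
vertex -2.488 -2.957 -1.646
vertex -1.444 -2.39 -1.671
vertex -2.379 -1.94 -2.25
endloop
endfacet
facet normal -0.856 -0.366 0.365
outer loop
vertex -2.436 -3.854 -2.424
vertex -2.488 -2.957 -1.646
vertex -2.992 -2.845 -2.716
endloop
endfacet
facet normal -0.180 -0.896 -0.406
outer loop
vertex -1.361 -3.84 -2.93
vertex -2.436 -3.854 -2.424
vertex -2.296 -3.39 -3.509
endloop
endfacet
facet normal 0.835 -0.344 -0.429
outer loop
vertex -0.748 -2.935 -2.464
vertex -1.361 -3.84 -2.93
vertex -1.252 -2.823 -3.534
endloop
endfacet
facet normal 0.785 0.527 0.327
outer loop
vertex -1.444 -2.39 -1.671
vertex -0.748 -2.935 -2.464
vertex -1.304 -1.926 -2.756
endloop
endfacet

endsolid


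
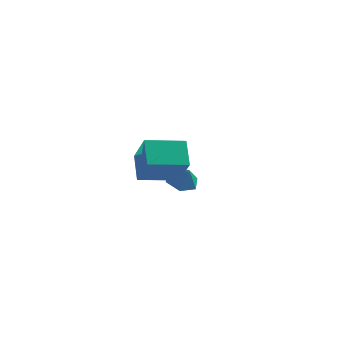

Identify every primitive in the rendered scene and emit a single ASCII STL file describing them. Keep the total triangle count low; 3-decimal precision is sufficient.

solid 
facet normal -0.779 -0.618 0.107
outer loop
vertex 0.606 -3.388 4.068
vertex -0.045 -2.371 5.208
vertex -0.467 -2.309 2.493
endloop
endfacet
facet normal 0.392 -0.612 -0.687
outer loop
vertex 1.145 -1.029 2.272
vertex 0.606 -3.388 4.068
vertex -0.467 -2.309 2.493
endloop
endfacet
facet normal -0.779 -0.618 0.107
outer loop
vertex -0.467 -2.309 2.493
vertex -0.045 -2.371 5.208
vertex -1.118 -1.292 3.633
endloop
endfacet
facet normal -0.490 0.493 -0.719
outer loop
vertex -1.118 -1.292 3.633
vertex 1.145 -1.029 2.272
vertex -0.467 -2.309 2.493
endloop
endfacet
facet normal 0.490 -0.493 0.719
outer loop
vertex 0.606 -3.388 4.068
vertex 1.567 -1.091 4.987
vertex -0.045 -2.371 5.208
endloop
endfacet
facet normal 0.392 -0.612 -0.687
outer loop
vertex 2.218 -2.108 3.847
vertex 0.606 -3.388 4.068
vertex 1.145 -1.029 2.272
endloop
endfacet
facet normal 0.490 -0.493 0.719
outer loop
vertex 2.218 -2.108 3.847
vertex 1.567 -1.091 4.987
vertex 0.606 -3.388 4.068
endloop
endfacet
facet normal -0.392 0.612 0.687
outer loop
vertex -0.045 -2.371 5.208
vertex 1.567 -1.091 4.987
vertex -1.118 -1.292 3.633
endloop
endfacet
facet normal -0.490 0.493 -0.719
outer loop
vertex 0.494 -0.012 3.412
vertex 1.145 -1.029 2.272
vertex -1.118 -1.292 3.633
endloop
endfacet
facet normal -0.392 0.612 0.687
outer loop
vertex -1.118 -1.292 3.633
vertex 1.567 -1.091 4.987
vertex 0.494 -0.012 3.412
endloop
endfacet
facet normal 0.779 0.618 -0.107
outer loop
vertex 0.494 -0.012 3.412
vertex 2.218 -2.108 3.847
vertex 1.145 -1.029 2.272
endloop
endfacet
facet normal 0.779 0.618 -0.107
outer loop
vertex 1.567 -1.091 4.987
vertex 2.218 -2.108 3.847
vertex 0.494 -0.012 3.412
endloop
endfacet
facet normal -0.507 0.282 -0.815
outer loop
vertex -0.544 4.893 0.024
vertex -1.079 4.111 0.086
vertex -1.348 4.907 0.529
endloop
endfacet
facet normal 0.428 0.613 0.664
outer loop
vertex -0.544 4.893 0.024
vertex -1.348 4.907 0.529
vertex -0.501 3.789 1.014
endloop
endfacet
facet normal -0.507 0.282 -0.815
outer loop
vertex -1.348 4.907 0.529
vertex -1.079 4.111 0.086
vertex -1.883 4.124 0.591
endloop
endfacet
facet normal -0.232 0.234 0.944
outer loop
vertex -1.348 4.907 0.529
vertex -1.883 4.124 0.591
vertex -0.501 3.789 1.014
endloop
endfacet
facet normal -0.507 0.283 -0.814
outer loop
vertex -1.883 4.124 0.591
vertex -1.079 4.111 0.086
vertex -1.614 3.328 0.147
endloop
endfacet
facet normal -0.363 -0.544 0.756
outer loop
vertex -1.883 4.124 0.591
vertex -1.614 3.328 0.147
vertex -0.501 3.789 1.014
endloop
endfacet
facet normal -0.507 0.283 -0.814
outer loop
vertex -1.614 3.328 0.147
vertex -1.079 4.111 0.086
vertex -0.81 3.315 -0.358
endloop
endfacet
facet normal 0.166 -0.943 0.288
outer loop
vertex -1.614 3.328 0.147
vertex -0.81 3.315 -0.358
vertex -0.501 3.789 1.014
endloop
endfacet
facet normal -0.506 0.283 -0.814
outer loop
vertex -0.81 3.315 -0.358
vertex -1.079 4.111 0.086
vertex -0.274 4.098 -0.419
endloop
endfacet
facet normal 0.825 -0.564 0.009
outer loop
vertex -0.81 3.315 -0.358
vertex -0.274 4.098 -0.419
vertex -0.501 3.789 1.014
endloop
endfacet
facet normal -0.507 0.282 -0.815
outer loop
vertex -0.274 4.098 -0.419
vertex -1.079 4.111 0.086
vertex -0.544 4.893 0.024
endloop
endfacet
facet normal 0.956 0.215 0.198
outer loop
vertex -0.274 4.098 -0.419
vertex -0.544 4.893 0.024
vertex -0.501 3.789 1.014
endloop
endfacet

endsolid


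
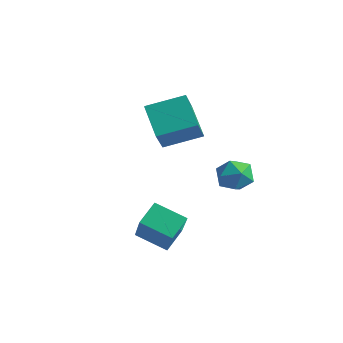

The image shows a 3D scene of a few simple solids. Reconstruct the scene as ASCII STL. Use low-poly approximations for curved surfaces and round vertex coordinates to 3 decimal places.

solid 
facet normal 0.377 0.056 0.925
outer loop
vertex 2.471 3.829 -0.199
vertex 1.88 3.204 0.08
vertex 2.69 2.952 -0.235
endloop
endfacet
facet normal 0.877 0.201 0.437
outer loop
vertex 2.471 3.829 -0.199
vertex 2.69 2.952 -0.235
vertex 2.906 3.501 -0.921
endloop
endfacet
facet normal 0.652 0.756 0.049
outer loop
vertex 2.471 3.829 -0.199
vertex 2.906 3.501 -0.921
vertex 2.23 4.091 -1.03
endloop
endfacet
facet normal 0.014 0.955 0.297
outer loop
vertex 2.471 3.829 -0.199
vertex 2.23 4.091 -1.03
vertex 1.596 3.908 -0.412
endloop
endfacet
facet normal -0.157 0.522 0.838
outer loop
vertex 2.471 3.829 -0.199
vertex 1.596 3.908 -0.412
vertex 1.88 3.204 0.08
endloop
endfacet
facet normal 0.932 -0.363 0.003
outer loop
vertex 2.906 3.501 -0.921
vertex 2.69 2.952 -0.235
vertex 2.584 2.672 -1.088
endloop
endfacet
facet normal 0.122 -0.598 0.792
outer loop
vertex 2.69 2.952 -0.235
vertex 1.88 3.204 0.08
vertex 1.95 2.489 -0.47
endloop
endfacet
facet normal -0.742 0.157 0.652
outer loop
vertex 1.88 3.204 0.08
vertex 1.596 3.908 -0.412
vertex 1.274 3.079 -0.579
endloop
endfacet
facet normal -0.465 0.857 -0.223
outer loop
vertex 1.596 3.908 -0.412
vertex 2.23 4.091 -1.03
vertex 1.49 3.628 -1.265
endloop
endfacet
facet normal 0.568 0.536 -0.624
outer loop
vertex 2.23 4.091 -1.03
vertex 2.906 3.501 -0.921
vertex 2.3 3.376 -1.58
endloop
endfacet
facet normal -0.014 -0.955 -0.297
outer loop
vertex 1.709 2.751 -1.301
vertex 2.584 2.672 -1.088
vertex 1.95 2.489 -0.47
endloop
endfacet
facet normal -0.652 -0.756 -0.049
outer loop
vertex 1.709 2.751 -1.301
vertex 1.95 2.489 -0.47
vertex 1.274 3.079 -0.579
endloop
endfacet
facet normal -0.877 -0.201 -0.437
outer loop
vertex 1.709 2.751 -1.301
vertex 1.274 3.079 -0.579
vertex 1.49 3.628 -1.265
endloop
endfacet
facet normal -0.377 -0.056 -0.925
outer loop
vertex 1.709 2.751 -1.301
vertex 1.49 3.628 -1.265
vertex 2.3 3.376 -1.58
endloop
endfacet
facet normal 0.157 -0.522 -0.838
outer loop
vertex 1.709 2.751 -1.301
vertex 2.3 3.376 -1.58
vertex 2.584 2.672 -1.088
endloop
endfacet
facet normal 0.465 -0.857 0.223
outer loop
vertex 1.95 2.489 -0.47
vertex 2.584 2.672 -1.088
vertex 2.69 2.952 -0.235
endloop
endfacet
facet normal -0.568 -0.536 0.624
outer loop
vertex 1.274 3.079 -0.579
vertex 1.95 2.489 -0.47
vertex 1.88 3.204 0.08
endloop
endfacet
facet normal -0.932 0.363 -0.003
outer loop
vertex 1.49 3.628 -1.265
vertex 1.274 3.079 -0.579
vertex 1.596 3.908 -0.412
endloop
endfacet
facet normal -0.122 0.598 -0.792
outer loop
vertex 2.3 3.376 -1.58
vertex 1.49 3.628 -1.265
vertex 2.23 4.091 -1.03
endloop
endfacet
facet normal 0.742 -0.157 -0.652
outer loop
vertex 2.584 2.672 -1.088
vertex 2.3 3.376 -1.58
vertex 2.906 3.501 -0.921
endloop
endfacet
facet normal -0.883 -0.276 0.379
outer loop
vertex 1.898 -1.659 0.092
vertex 0.898 -0.76 -1.586
vertex 1.965 -2.671 -0.49
endloop
endfacet
facet normal 0.465 -0.418 0.781
outer loop
vertex 3.282 -2.26 -1.054
vertex 1.898 -1.659 0.092
vertex 1.965 -2.671 -0.49
endloop
endfacet
facet normal -0.884 -0.277 0.378
outer loop
vertex 1.965 -2.671 -0.49
vertex 0.898 -0.76 -1.586
vertex 0.966 -1.773 -2.168
endloop
endfacet
facet normal 0.057 -0.866 -0.497
outer loop
vertex 0.966 -1.773 -2.168
vertex 3.282 -2.26 -1.054
vertex 1.965 -2.671 -0.49
endloop
endfacet
facet normal -0.057 0.866 0.498
outer loop
vertex 1.898 -1.659 0.092
vertex 2.215 -0.349 -2.15
vertex 0.898 -0.76 -1.586
endloop
endfacet
facet normal 0.465 -0.417 0.781
outer loop
vertex 3.214 -1.247 -0.472
vertex 1.898 -1.659 0.092
vertex 3.282 -2.26 -1.054
endloop
endfacet
facet normal -0.058 0.866 0.498
outer loop
vertex 3.214 -1.247 -0.472
vertex 2.215 -0.349 -2.15
vertex 1.898 -1.659 0.092
endloop
endfacet
facet normal -0.465 0.417 -0.781
outer loop
vertex 0.898 -0.76 -1.586
vertex 2.215 -0.349 -2.15
vertex 0.966 -1.773 -2.168
endloop
endfacet
facet normal 0.058 -0.865 -0.498
outer loop
vertex 2.282 -1.361 -2.732
vertex 3.282 -2.26 -1.054
vertex 0.966 -1.773 -2.168
endloop
endfacet
facet normal -0.465 0.418 -0.780
outer loop
vertex 0.966 -1.773 -2.168
vertex 2.215 -0.349 -2.15
vertex 2.282 -1.361 -2.732
endloop
endfacet
facet normal 0.883 0.277 -0.378
outer loop
vertex 2.282 -1.361 -2.732
vertex 3.214 -1.247 -0.472
vertex 3.282 -2.26 -1.054
endloop
endfacet
facet normal 0.884 0.276 -0.378
outer loop
vertex 2.215 -0.349 -2.15
vertex 3.214 -1.247 -0.472
vertex 2.282 -1.361 -2.732
endloop
endfacet
facet normal -0.652 -0.699 -0.293
outer loop
vertex -0.706 0.842 3.474
vertex -1.165 1.817 2.172
vertex 0.504 0.119 2.506
endloop
endfacet
facet normal 0.272 -0.577 0.770
outer loop
vertex 1.665 1.363 3.028
vertex -0.706 0.842 3.474
vertex 0.504 0.119 2.506
endloop
endfacet
facet normal -0.652 -0.699 -0.293
outer loop
vertex 0.504 0.119 2.506
vertex -1.165 1.817 2.172
vertex 0.045 1.094 1.204
endloop
endfacet
facet normal 0.708 -0.423 -0.566
outer loop
vertex 0.045 1.094 1.204
vertex 1.665 1.363 3.028
vertex 0.504 0.119 2.506
endloop
endfacet
facet normal -0.708 0.423 0.566
outer loop
vertex -0.706 0.842 3.474
vertex -0.004 3.061 2.694
vertex -1.165 1.817 2.172
endloop
endfacet
facet normal 0.272 -0.577 0.770
outer loop
vertex 0.455 2.086 3.996
vertex -0.706 0.842 3.474
vertex 1.665 1.363 3.028
endloop
endfacet
facet normal -0.708 0.423 0.566
outer loop
vertex 0.455 2.086 3.996
vertex -0.004 3.061 2.694
vertex -0.706 0.842 3.474
endloop
endfacet
facet normal -0.272 0.577 -0.770
outer loop
vertex -1.165 1.817 2.172
vertex -0.004 3.061 2.694
vertex 0.045 1.094 1.204
endloop
endfacet
facet normal 0.708 -0.423 -0.566
outer loop
vertex 1.206 2.338 1.726
vertex 1.665 1.363 3.028
vertex 0.045 1.094 1.204
endloop
endfacet
facet normal -0.272 0.577 -0.770
outer loop
vertex 0.045 1.094 1.204
vertex -0.004 3.061 2.694
vertex 1.206 2.338 1.726
endloop
endfacet
facet normal 0.652 0.699 0.293
outer loop
vertex 1.206 2.338 1.726
vertex 0.455 2.086 3.996
vertex 1.665 1.363 3.028
endloop
endfacet
facet normal 0.652 0.699 0.293
outer loop
vertex -0.004 3.061 2.694
vertex 0.455 2.086 3.996
vertex 1.206 2.338 1.726
endloop
endfacet

endsolid


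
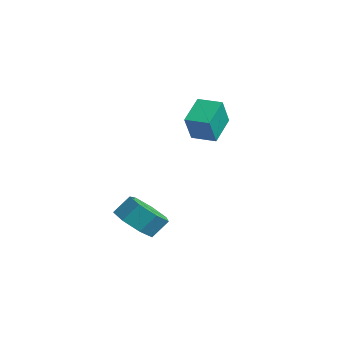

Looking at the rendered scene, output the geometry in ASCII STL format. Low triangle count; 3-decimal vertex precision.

solid 
facet normal -0.117 -0.656 -0.746
outer loop
vertex 3.631 -1.557 -1.339
vertex 2.848 -1.994 -0.832
vertex 2.821 -1.219 -1.509
endloop
endfacet
facet normal 0.407 0.653 -0.639
outer loop
vertex 3.631 -1.557 -1.339
vertex 2.821 -1.219 -1.509
vertex 3.755 -0.869 -0.556
endloop
endfacet
facet normal 0.407 0.653 -0.639
outer loop
vertex 3.755 -0.869 -0.556
vertex 2.821 -1.219 -1.509
vertex 2.945 -0.53 -0.726
endloop
endfacet
facet normal 0.118 0.656 0.746
outer loop
vertex 3.755 -0.869 -0.556
vertex 2.945 -0.53 -0.726
vertex 2.972 -1.306 -0.048
endloop
endfacet
facet normal -0.118 -0.656 -0.746
outer loop
vertex 2.821 -1.219 -1.509
vertex 2.848 -1.994 -0.832
vertex 2.032 -1.464 -1.169
endloop
endfacet
facet normal -0.454 0.703 -0.547
outer loop
vertex 2.821 -1.219 -1.509
vertex 2.032 -1.464 -1.169
vertex 2.945 -0.53 -0.726
endloop
endfacet
facet normal -0.455 0.704 -0.546
outer loop
vertex 2.945 -0.53 -0.726
vertex 2.032 -1.464 -1.169
vertex 2.156 -0.776 -0.386
endloop
endfacet
facet normal 0.117 0.656 0.746
outer loop
vertex 2.945 -0.53 -0.726
vertex 2.156 -0.776 -0.386
vertex 2.972 -1.306 -0.048
endloop
endfacet
facet normal -0.118 -0.656 -0.746
outer loop
vertex 2.032 -1.464 -1.169
vertex 2.848 -1.994 -0.832
vertex 1.857 -2.108 -0.575
endloop
endfacet
facet normal -0.973 0.225 -0.043
outer loop
vertex 2.032 -1.464 -1.169
vertex 1.857 -2.108 -0.575
vertex 2.156 -0.776 -0.386
endloop
endfacet
facet normal -0.973 0.225 -0.043
outer loop
vertex 2.156 -0.776 -0.386
vertex 1.857 -2.108 -0.575
vertex 1.981 -1.42 0.208
endloop
endfacet
facet normal 0.117 0.656 0.746
outer loop
vertex 2.156 -0.776 -0.386
vertex 1.981 -1.42 0.208
vertex 2.972 -1.306 -0.048
endloop
endfacet
facet normal -0.118 -0.656 -0.746
outer loop
vertex 1.857 -2.108 -0.575
vertex 2.848 -1.994 -0.832
vertex 2.429 -2.667 -0.174
endloop
endfacet
facet normal -0.760 -0.424 0.493
outer loop
vertex 1.857 -2.108 -0.575
vertex 2.429 -2.667 -0.174
vertex 1.981 -1.42 0.208
endloop
endfacet
facet normal -0.760 -0.424 0.492
outer loop
vertex 1.981 -1.42 0.208
vertex 2.429 -2.667 -0.174
vertex 2.552 -1.979 0.609
endloop
endfacet
facet normal 0.117 0.655 0.746
outer loop
vertex 1.981 -1.42 0.208
vertex 2.552 -1.979 0.609
vertex 2.972 -1.306 -0.048
endloop
endfacet
facet normal -0.118 -0.656 -0.746
outer loop
vertex 2.429 -2.667 -0.174
vertex 2.848 -1.994 -0.832
vertex 3.316 -2.719 -0.269
endloop
endfacet
facet normal 0.026 -0.753 0.658
outer loop
vertex 2.429 -2.667 -0.174
vertex 3.316 -2.719 -0.269
vertex 2.552 -1.979 0.609
endloop
endfacet
facet normal 0.025 -0.753 0.657
outer loop
vertex 2.552 -1.979 0.609
vertex 3.316 -2.719 -0.269
vertex 3.44 -2.031 0.515
endloop
endfacet
facet normal 0.117 0.655 0.746
outer loop
vertex 2.552 -1.979 0.609
vertex 3.44 -2.031 0.515
vertex 2.972 -1.306 -0.048
endloop
endfacet
facet normal -0.117 -0.655 -0.746
outer loop
vertex 3.316 -2.719 -0.269
vertex 2.848 -1.994 -0.832
vertex 3.851 -2.225 -0.787
endloop
endfacet
facet normal 0.792 -0.515 0.327
outer loop
vertex 3.316 -2.719 -0.269
vertex 3.851 -2.225 -0.787
vertex 3.44 -2.031 0.515
endloop
endfacet
facet normal 0.793 -0.515 0.327
outer loop
vertex 3.44 -2.031 0.515
vertex 3.851 -2.225 -0.787
vertex 3.975 -1.537 -0.004
endloop
endfacet
facet normal 0.118 0.656 0.746
outer loop
vertex 3.44 -2.031 0.515
vertex 3.975 -1.537 -0.004
vertex 2.972 -1.306 -0.048
endloop
endfacet
facet normal -0.117 -0.655 -0.746
outer loop
vertex 3.851 -2.225 -0.787
vertex 2.848 -1.994 -0.832
vertex 3.631 -1.557 -1.339
endloop
endfacet
facet normal 0.962 0.111 -0.250
outer loop
vertex 3.851 -2.225 -0.787
vertex 3.631 -1.557 -1.339
vertex 3.975 -1.537 -0.004
endloop
endfacet
facet normal 0.962 0.111 -0.250
outer loop
vertex 3.975 -1.537 -0.004
vertex 3.631 -1.557 -1.339
vertex 3.755 -0.869 -0.556
endloop
endfacet
facet normal 0.118 0.655 0.746
outer loop
vertex 3.975 -1.537 -0.004
vertex 3.755 -0.869 -0.556
vertex 2.972 -1.306 -0.048
endloop
endfacet
facet normal -0.313 0.401 -0.861
outer loop
vertex -1.023 3.5 2.89
vertex -0.095 4.178 2.868
vertex -0.258 2.427 2.112
endloop
endfacet
facet normal -0.807 -0.590 0.019
outer loop
vertex 0.215 1.822 3.412
vertex -1.023 3.5 2.89
vertex -0.258 2.427 2.112
endloop
endfacet
facet normal -0.314 0.401 -0.861
outer loop
vertex -0.258 2.427 2.112
vertex -0.095 4.178 2.868
vertex 0.67 3.106 2.09
endloop
endfacet
facet normal 0.501 -0.701 -0.508
outer loop
vertex 0.67 3.106 2.09
vertex 0.215 1.822 3.412
vertex -0.258 2.427 2.112
endloop
endfacet
facet normal -0.500 0.701 0.508
outer loop
vertex -1.023 3.5 2.89
vertex 0.378 3.573 4.168
vertex -0.095 4.178 2.868
endloop
endfacet
facet normal -0.807 -0.590 0.019
outer loop
vertex -0.55 2.894 4.19
vertex -1.023 3.5 2.89
vertex 0.215 1.822 3.412
endloop
endfacet
facet normal -0.501 0.701 0.509
outer loop
vertex -0.55 2.894 4.19
vertex 0.378 3.573 4.168
vertex -1.023 3.5 2.89
endloop
endfacet
facet normal 0.807 0.590 -0.019
outer loop
vertex -0.095 4.178 2.868
vertex 0.378 3.573 4.168
vertex 0.67 3.106 2.09
endloop
endfacet
facet normal 0.500 -0.701 -0.509
outer loop
vertex 1.143 2.5 3.39
vertex 0.215 1.822 3.412
vertex 0.67 3.106 2.09
endloop
endfacet
facet normal 0.808 0.590 -0.019
outer loop
vertex 0.67 3.106 2.09
vertex 0.378 3.573 4.168
vertex 1.143 2.5 3.39
endloop
endfacet
facet normal 0.313 -0.401 0.861
outer loop
vertex 1.143 2.5 3.39
vertex -0.55 2.894 4.19
vertex 0.215 1.822 3.412
endloop
endfacet
facet normal 0.314 -0.401 0.861
outer loop
vertex 0.378 3.573 4.168
vertex -0.55 2.894 4.19
vertex 1.143 2.5 3.39
endloop
endfacet

endsolid


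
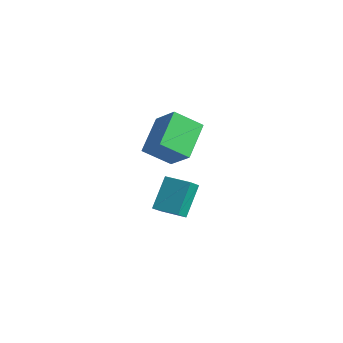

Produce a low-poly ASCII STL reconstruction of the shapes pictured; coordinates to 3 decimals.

solid 
facet normal -0.951 -0.305 -0.044
outer loop
vertex 0.822 2.677 -3.63
vertex 0.408 3.772 -2.262
vertex 0.644 3.315 -4.194
endloop
endfacet
facet normal 0.229 -0.608 -0.760
outer loop
vertex 1.872 3.708 -4.138
vertex 0.822 2.677 -3.63
vertex 0.644 3.315 -4.194
endloop
endfacet
facet normal -0.951 -0.305 -0.044
outer loop
vertex 0.644 3.315 -4.194
vertex 0.408 3.772 -2.262
vertex 0.23 4.41 -2.827
endloop
endfacet
facet normal -0.205 0.733 -0.649
outer loop
vertex 0.23 4.41 -2.827
vertex 1.872 3.708 -4.138
vertex 0.644 3.315 -4.194
endloop
endfacet
facet normal 0.205 -0.733 0.649
outer loop
vertex 0.822 2.677 -3.63
vertex 1.636 4.165 -2.206
vertex 0.408 3.772 -2.262
endloop
endfacet
facet normal 0.230 -0.608 -0.760
outer loop
vertex 2.05 3.07 -3.573
vertex 0.822 2.677 -3.63
vertex 1.872 3.708 -4.138
endloop
endfacet
facet normal 0.204 -0.733 0.649
outer loop
vertex 2.05 3.07 -3.573
vertex 1.636 4.165 -2.206
vertex 0.822 2.677 -3.63
endloop
endfacet
facet normal -0.229 0.609 0.760
outer loop
vertex 0.408 3.772 -2.262
vertex 1.636 4.165 -2.206
vertex 0.23 4.41 -2.827
endloop
endfacet
facet normal -0.204 0.733 -0.649
outer loop
vertex 1.458 4.803 -2.77
vertex 1.872 3.708 -4.138
vertex 0.23 4.41 -2.827
endloop
endfacet
facet normal -0.230 0.608 0.760
outer loop
vertex 0.23 4.41 -2.827
vertex 1.636 4.165 -2.206
vertex 1.458 4.803 -2.77
endloop
endfacet
facet normal 0.951 0.305 0.044
outer loop
vertex 1.458 4.803 -2.77
vertex 2.05 3.07 -3.573
vertex 1.872 3.708 -4.138
endloop
endfacet
facet normal 0.951 0.305 0.044
outer loop
vertex 1.636 4.165 -2.206
vertex 2.05 3.07 -3.573
vertex 1.458 4.803 -2.77
endloop
endfacet
facet normal -0.491 -0.652 0.577
outer loop
vertex 2.812 1.422 1.91
vertex 2.014 2.899 2.9
vertex 1.629 1.442 0.925
endloop
endfacet
facet normal 0.410 -0.758 -0.508
outer loop
vertex 2.366 2.421 0.06
vertex 2.812 1.422 1.91
vertex 1.629 1.442 0.925
endloop
endfacet
facet normal -0.492 -0.652 0.577
outer loop
vertex 1.629 1.442 0.925
vertex 2.014 2.899 2.9
vertex 0.83 2.92 1.915
endloop
endfacet
facet normal -0.768 0.013 -0.640
outer loop
vertex 0.83 2.92 1.915
vertex 2.366 2.421 0.06
vertex 1.629 1.442 0.925
endloop
endfacet
facet normal 0.769 -0.013 0.640
outer loop
vertex 2.812 1.422 1.91
vertex 2.751 3.878 2.035
vertex 2.014 2.899 2.9
endloop
endfacet
facet normal 0.409 -0.758 -0.508
outer loop
vertex 3.55 2.4 1.045
vertex 2.812 1.422 1.91
vertex 2.366 2.421 0.06
endloop
endfacet
facet normal 0.768 -0.014 0.640
outer loop
vertex 3.55 2.4 1.045
vertex 2.751 3.878 2.035
vertex 2.812 1.422 1.91
endloop
endfacet
facet normal -0.410 0.758 0.508
outer loop
vertex 2.014 2.899 2.9
vertex 2.751 3.878 2.035
vertex 0.83 2.92 1.915
endloop
endfacet
facet normal -0.768 0.014 -0.640
outer loop
vertex 1.568 3.898 1.05
vertex 2.366 2.421 0.06
vertex 0.83 2.92 1.915
endloop
endfacet
facet normal -0.410 0.758 0.507
outer loop
vertex 0.83 2.92 1.915
vertex 2.751 3.878 2.035
vertex 1.568 3.898 1.05
endloop
endfacet
facet normal 0.492 0.652 -0.577
outer loop
vertex 1.568 3.898 1.05
vertex 3.55 2.4 1.045
vertex 2.366 2.421 0.06
endloop
endfacet
facet normal 0.492 0.652 -0.577
outer loop
vertex 2.751 3.878 2.035
vertex 3.55 2.4 1.045
vertex 1.568 3.898 1.05
endloop
endfacet

endsolid


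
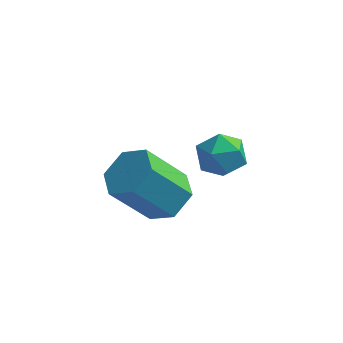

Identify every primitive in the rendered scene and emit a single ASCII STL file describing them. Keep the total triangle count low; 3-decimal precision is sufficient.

solid 
facet normal -0.637 0.494 0.592
outer loop
vertex 0.202 3.415 0.062
vertex -0.151 2.796 0.199
vertex 0.402 3.001 0.623
endloop
endfacet
facet normal 0.005 0.806 0.593
outer loop
vertex 0.202 3.415 0.062
vertex 0.402 3.001 0.623
vertex 0.906 3.308 0.201
endloop
endfacet
facet normal 0.165 0.983 -0.078
outer loop
vertex 0.202 3.415 0.062
vertex 0.906 3.308 0.201
vertex 0.665 3.294 -0.483
endloop
endfacet
facet normal -0.379 0.782 -0.495
outer loop
vertex 0.202 3.415 0.062
vertex 0.665 3.294 -0.483
vertex 0.012 2.977 -0.484
endloop
endfacet
facet normal -0.873 0.480 -0.081
outer loop
vertex 0.202 3.415 0.062
vertex 0.012 2.977 -0.484
vertex -0.151 2.796 0.199
endloop
endfacet
facet normal 0.484 0.323 0.813
outer loop
vertex 0.906 3.308 0.201
vertex 0.402 3.001 0.623
vertex 0.988 2.623 0.424
endloop
endfacet
facet normal -0.556 -0.180 0.812
outer loop
vertex 0.402 3.001 0.623
vertex -0.151 2.796 0.199
vertex 0.335 2.306 0.423
endloop
endfacet
facet normal -0.939 -0.203 -0.278
outer loop
vertex -0.151 2.796 0.199
vertex 0.012 2.977 -0.484
vertex 0.094 2.292 -0.261
endloop
endfacet
facet normal -0.137 0.286 -0.948
outer loop
vertex 0.012 2.977 -0.484
vertex 0.665 3.294 -0.483
vertex 0.598 2.599 -0.683
endloop
endfacet
facet normal 0.743 0.611 -0.274
outer loop
vertex 0.665 3.294 -0.483
vertex 0.906 3.308 0.201
vertex 1.151 2.804 -0.259
endloop
endfacet
facet normal 0.379 -0.782 0.495
outer loop
vertex 0.798 2.185 -0.122
vertex 0.988 2.623 0.424
vertex 0.335 2.306 0.423
endloop
endfacet
facet normal -0.165 -0.983 0.078
outer loop
vertex 0.798 2.185 -0.122
vertex 0.335 2.306 0.423
vertex 0.094 2.292 -0.261
endloop
endfacet
facet normal -0.005 -0.806 -0.593
outer loop
vertex 0.798 2.185 -0.122
vertex 0.094 2.292 -0.261
vertex 0.598 2.599 -0.683
endloop
endfacet
facet normal 0.637 -0.494 -0.592
outer loop
vertex 0.798 2.185 -0.122
vertex 0.598 2.599 -0.683
vertex 1.151 2.804 -0.259
endloop
endfacet
facet normal 0.873 -0.480 0.081
outer loop
vertex 0.798 2.185 -0.122
vertex 1.151 2.804 -0.259
vertex 0.988 2.623 0.424
endloop
endfacet
facet normal 0.137 -0.286 0.948
outer loop
vertex 0.335 2.306 0.423
vertex 0.988 2.623 0.424
vertex 0.402 3.001 0.623
endloop
endfacet
facet normal -0.743 -0.611 0.274
outer loop
vertex 0.094 2.292 -0.261
vertex 0.335 2.306 0.423
vertex -0.151 2.796 0.199
endloop
endfacet
facet normal -0.484 -0.323 -0.813
outer loop
vertex 0.598 2.599 -0.683
vertex 0.094 2.292 -0.261
vertex 0.012 2.977 -0.484
endloop
endfacet
facet normal 0.556 0.180 -0.812
outer loop
vertex 1.151 2.804 -0.259
vertex 0.598 2.599 -0.683
vertex 0.665 3.294 -0.483
endloop
endfacet
facet normal 0.939 0.203 0.278
outer loop
vertex 0.988 2.623 0.424
vertex 1.151 2.804 -0.259
vertex 0.906 3.308 0.201
endloop
endfacet
facet normal 0.553 0.279 -0.785
outer loop
vertex 0.008 1.015 0.776
vertex -0.313 0.48 0.36
vertex -0.617 1.165 0.389
endloop
endfacet
facet normal 0.013 0.939 0.343
outer loop
vertex 0.008 1.015 0.776
vertex -0.617 1.165 0.389
vertex -0.866 0.575 2.016
endloop
endfacet
facet normal 0.013 0.939 0.343
outer loop
vertex -0.866 0.575 2.016
vertex -0.617 1.165 0.389
vertex -1.491 0.725 1.629
endloop
endfacet
facet normal -0.553 -0.279 0.785
outer loop
vertex -0.866 0.575 2.016
vertex -1.491 0.725 1.629
vertex -1.187 0.04 1.6
endloop
endfacet
facet normal 0.554 0.279 -0.785
outer loop
vertex -0.617 1.165 0.389
vertex -0.313 0.48 0.36
vertex -0.937 0.63 -0.027
endloop
endfacet
facet normal -0.715 0.642 -0.276
outer loop
vertex -0.617 1.165 0.389
vertex -0.937 0.63 -0.027
vertex -1.491 0.725 1.629
endloop
endfacet
facet normal -0.714 0.643 -0.276
outer loop
vertex -1.491 0.725 1.629
vertex -0.937 0.63 -0.027
vertex -1.812 0.19 1.213
endloop
endfacet
facet normal -0.553 -0.279 0.785
outer loop
vertex -1.491 0.725 1.629
vertex -1.812 0.19 1.213
vertex -1.187 0.04 1.6
endloop
endfacet
facet normal 0.554 0.278 -0.785
outer loop
vertex -0.937 0.63 -0.027
vertex -0.313 0.48 0.36
vertex -0.634 -0.055 -0.056
endloop
endfacet
facet normal -0.728 -0.296 -0.619
outer loop
vertex -0.937 0.63 -0.027
vertex -0.634 -0.055 -0.056
vertex -1.812 0.19 1.213
endloop
endfacet
facet normal -0.728 -0.297 -0.618
outer loop
vertex -1.812 0.19 1.213
vertex -0.634 -0.055 -0.056
vertex -1.508 -0.495 1.184
endloop
endfacet
facet normal -0.553 -0.279 0.785
outer loop
vertex -1.812 0.19 1.213
vertex -1.508 -0.495 1.184
vertex -1.187 0.04 1.6
endloop
endfacet
facet normal 0.553 0.279 -0.785
outer loop
vertex -0.634 -0.055 -0.056
vertex -0.313 0.48 0.36
vertex -0.009 -0.205 0.331
endloop
endfacet
facet normal -0.013 -0.939 -0.343
outer loop
vertex -0.634 -0.055 -0.056
vertex -0.009 -0.205 0.331
vertex -1.508 -0.495 1.184
endloop
endfacet
facet normal -0.013 -0.939 -0.343
outer loop
vertex -1.508 -0.495 1.184
vertex -0.009 -0.205 0.331
vertex -0.883 -0.645 1.571
endloop
endfacet
facet normal -0.553 -0.279 0.785
outer loop
vertex -1.508 -0.495 1.184
vertex -0.883 -0.645 1.571
vertex -1.187 0.04 1.6
endloop
endfacet
facet normal 0.553 0.279 -0.785
outer loop
vertex -0.009 -0.205 0.331
vertex -0.313 0.48 0.36
vertex 0.312 0.33 0.747
endloop
endfacet
facet normal 0.715 -0.643 0.276
outer loop
vertex -0.009 -0.205 0.331
vertex 0.312 0.33 0.747
vertex -0.883 -0.645 1.571
endloop
endfacet
facet normal 0.715 -0.642 0.276
outer loop
vertex -0.883 -0.645 1.571
vertex 0.312 0.33 0.747
vertex -0.563 -0.11 1.987
endloop
endfacet
facet normal -0.554 -0.279 0.785
outer loop
vertex -0.883 -0.645 1.571
vertex -0.563 -0.11 1.987
vertex -1.187 0.04 1.6
endloop
endfacet
facet normal 0.553 0.279 -0.785
outer loop
vertex 0.312 0.33 0.747
vertex -0.313 0.48 0.36
vertex 0.008 1.015 0.776
endloop
endfacet
facet normal 0.728 0.297 0.619
outer loop
vertex 0.312 0.33 0.747
vertex 0.008 1.015 0.776
vertex -0.563 -0.11 1.987
endloop
endfacet
facet normal 0.728 0.296 0.618
outer loop
vertex -0.563 -0.11 1.987
vertex 0.008 1.015 0.776
vertex -0.866 0.575 2.016
endloop
endfacet
facet normal -0.554 -0.278 0.785
outer loop
vertex -0.563 -0.11 1.987
vertex -0.866 0.575 2.016
vertex -1.187 0.04 1.6
endloop
endfacet

endsolid
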